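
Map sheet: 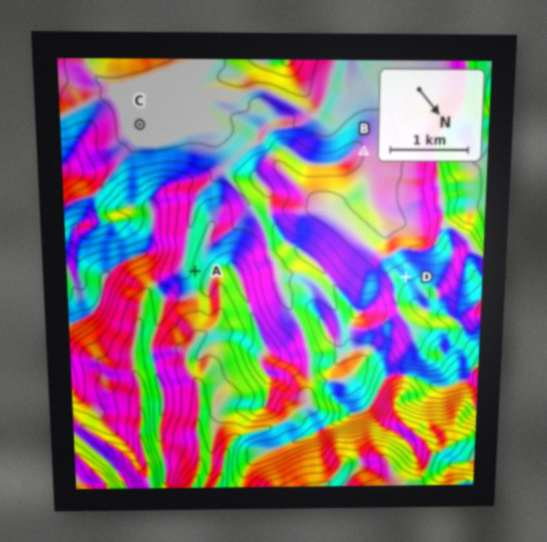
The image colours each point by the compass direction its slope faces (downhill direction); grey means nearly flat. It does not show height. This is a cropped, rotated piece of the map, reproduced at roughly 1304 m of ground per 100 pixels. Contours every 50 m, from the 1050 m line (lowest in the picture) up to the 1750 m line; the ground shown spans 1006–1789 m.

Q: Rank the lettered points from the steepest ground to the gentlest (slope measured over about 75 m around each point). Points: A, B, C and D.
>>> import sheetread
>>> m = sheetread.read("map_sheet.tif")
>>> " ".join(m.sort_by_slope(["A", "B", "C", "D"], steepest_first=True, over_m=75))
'A D B C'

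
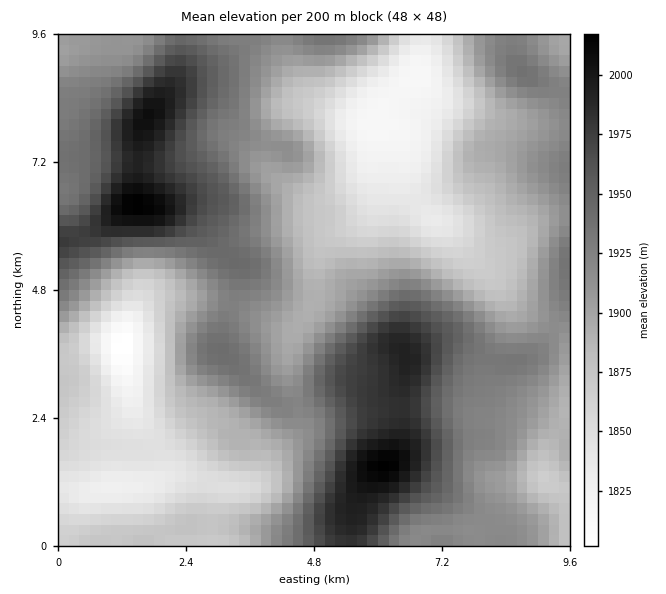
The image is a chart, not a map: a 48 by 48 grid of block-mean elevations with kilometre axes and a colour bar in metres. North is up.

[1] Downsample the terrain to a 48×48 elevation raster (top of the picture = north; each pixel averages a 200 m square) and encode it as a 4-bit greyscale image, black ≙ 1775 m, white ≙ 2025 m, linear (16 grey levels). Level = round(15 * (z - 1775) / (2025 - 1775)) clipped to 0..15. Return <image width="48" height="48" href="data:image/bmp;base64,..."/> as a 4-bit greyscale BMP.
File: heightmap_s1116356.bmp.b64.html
<image width="48" height="48" href="data:image/bmp;base64,Qk32BAAAAAAAAHYAAAAoAAAAMAAAADAAAAABAAQAAAAAAIAEAAATCwAAEwsAABAAAAAAAAAAAAAAABEREQAiIiIAMzMzAERERABVVVUAZmZmAHd3dwCIiIgAmZmZAKqqqgC7u7sAzMzMAN3d3QDu7u4A////AFZmZmZmZmZmZ3iZq7zMzLqZmZmZmZiIdlVWZmZmZmZmZ3iZq8zd3LqZmZmZmZiIdlVVVVVWZmZmZ3iJq83d3cupmZmZmYiHdkRERERFVWZmZmd4m83d3cy6qqmZmIh3dkQzM0RERVVVVVZ4mrzd3dzLuqmZiId2ZkQzMzM0REVERVVnirzd7u3cu6qYiIdmZkREMzNERERVVVVniazd7u7dy6mYiHdlZlREREREREVVZmZniavN7v7ty6mYiIdmZ1VURERERFVmZ3d3iavN7u7ty6qZmYd2Z1VVREREVVZnd3d3iZq83e7ty6qZmYh3d1VVREREVWZ3d3eIiJq8zd3dy6qZmYh3d1VVREREVmZ3d3iJmZq8zM3cy6mZmZiHd2VVRENFZmd3eImZmZq8zMzcy6mZmZiId2ZVRDNFZnd3iJmZmau8zM3cu6mZmZiId2ZVQzNFZ3eImZmZmavMzM3cy6mZmZmId2ZlQyNFZ4iZmpmImavMzM3dy6qZmZmYh2ZVMiNFZ4maqpmIiavMzM3dy6qZmZmZh2ZUMiNFaJqqqpiHiau8zN3dzLqpmamZiGZUIiJFaJqqqZiHeJq7zN3dzLqqmZmZmGZUIiJFaJmqqZiHeImrzN3dzLqpmZmZmHZUMiNFZ4mamYiHd4iavMzMy7qpmIiIiIdlQzNFZ4iZmYiHd3iJq7zMu6qYh3eImZh2VERFZ3iZmZiId3eImqu7qpmId3eImZmHZVRVZ3iJmZmId3eIiZqqqYh3ZmeImamYdlVWZ3iZmZmYd3d4iImZmHdmZmd4maqZh2Zmd4maqqmYd3d3d4iId2ZmZmd4mruqmId3iJmqqqmYdmd3d3d3dmVVZmZ4msy7qpmZmaqqqqmIdmZmZmZmZVVVZmZ4mszMy7u7u6qqqpmHdmZmVWZlVUVVZmZ4iczM3d3czLu6qpiHdmZVVVVURERVZmZ3ibvM3u7u3Mu7qpiHZmZVVEVERERVZmd3iKq83u7u7cu7qpiHZmZVREREREVWZnd3iKqr3u7u3cy7upiHZmZVRERERFVmZ3d4iZqrze7t3My7qZh3dmVURERERFZmZ3eImaqrvd3dzMu6qYh3d2VUMzMzRFZnd3iJmaqqvN3czLuqmYiIh2ZUMzMzRFZ3d4iJmaqqvN3cy7uqmIiIiHVEMzMzNFZ3d4iJmaqqvN3dy7qpmYiIh2VDMzMzNFZ3d4iImaqqvN7dzLqZmZiId2VDMiMzNFZnd3iIiZmqvN7t3LqpmYh3ZlQzMiMzM0Vmd3eIiZmqvN7u3LuqmYd2ZlQzMiMzM0RWd3eIiZmaq83u3cuqqYd2ZVVDMyMzMzRWd4iJmZmZqrzd3cu6qYh2ZlVEMzMzMzRWeImZmZmZmqvN3cu6qZh3ZmZUQzMiM0VniZqpmYiZmZq8zMu6qZiHd3dmVEMyM0VniaqpmIiIiImrzLuqqZiIiIh3ZVQzM0V4maqZiIiIiIiau7qqmZmIiZmYh2RDNFZ4mZmYh4iIiIiZqqqpmZmZmaqZmHZERFZ4mZmYhw=="/>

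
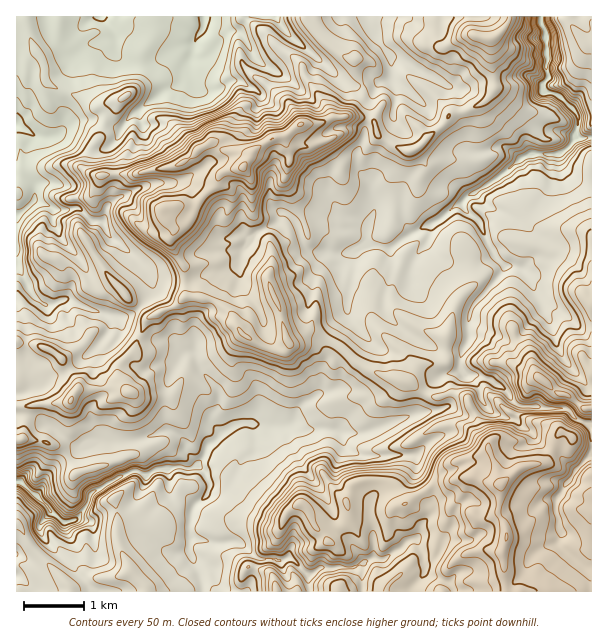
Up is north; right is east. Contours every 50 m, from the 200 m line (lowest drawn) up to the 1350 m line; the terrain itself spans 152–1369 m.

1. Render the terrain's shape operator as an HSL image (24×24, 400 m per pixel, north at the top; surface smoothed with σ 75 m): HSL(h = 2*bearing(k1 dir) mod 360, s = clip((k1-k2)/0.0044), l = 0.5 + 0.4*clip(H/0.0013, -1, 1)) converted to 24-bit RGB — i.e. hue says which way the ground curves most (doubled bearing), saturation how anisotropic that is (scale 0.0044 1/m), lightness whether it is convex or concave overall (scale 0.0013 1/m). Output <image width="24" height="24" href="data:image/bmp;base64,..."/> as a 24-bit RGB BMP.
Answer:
<image width="24" height="24" href="data:image/bmp;base64,Qk32BgAAAAAAADYAAAAoAAAAGAAAABgAAAABABgAAAAAAMAGAAATCwAAEwsAAAAAAAAAAAAApHNoerCRkly1flXDvrtjjb2VemiQa1yKTUd20VGJ0ffe0kjGCEdI2syHQiuL06bDToqcw0BBa3k3dU9vms1ycm2Zho6adGSQc9JzWqPGolygUC9QttWQeVlhhIhiW1CAUZCXu3QvtVUALwoE229yeuZPElsxOmoZxEZhO3uP36LdZFm11tycSnVmiWF+iVppeeuND5TTjhZcojCSxMOIh2+DoKuVST17j29hMjpx8drhHRyan9ucsVSeRlKnw4uELmNLo5tccWYxOm005uqwjWeXMDBhppJq6K62MwAcALwYcajpnsN+fYCkpn58L2Nton+dUXCDVpum9dbzgrTZx1aBTEuClo3CuZ7MOkxzUbtkokNZsMNRiJhkICR7wqqoMwUAOYyq+NjTADMJm9YAqKMPnF2/m3HJl5dRa4B5Pmphn8x8oxFWjsDky7jmlcXZKjCv1F7JxJrLeaG/36u0doFJGWcuSsiaL55tNcFiWcRq26vosH7qP+GjM4gZF1QhmKyPdo2FXHd0S4FRwOmiH04zZ1sodlQiKhQKecDIrZ3bzpd8Q6iC0K7p4IvKB202wMLyk0zShINNZm5PeW47Z4pBmlBva6yJPnJPiYZqbXxmZHZVc3Y7aUU5X4xIQqWgyKfjH8ORJmom3+zPuJrcWBJW0+/ldD321l21mknQuNmJb0SJrZxuc7mcbZ2pjmiAi1t8WXxTc2RaZHNOe5ybgHaTlXKFkYJKHDESU3odrLkpM2kMzrsARWUAUDwAqQB3WHRCM2JS9dbgU0bM0Onnr37AbFmZh3Kak1OMpJZ2blFrmql6SG5dem5SflhVjaa9rMnWSaDMY+aimAQBLgUc7Nf00Pr7iB2mflhdaL5xMJ06PVls0YV7mIdgVGx2h0yBp2x2eEE7knRWosiCQmVycZSuo93fdGCwsHqFuWmsGRR1yLDrcKjg3fPYXyVezz5ljLbYeIXMrFOJVKGSiUCcwoNhbl9OQjpVi09o2fLtRVjX2/LZUl3BjMrHYTBSbLlvgkZIumtmJoCGaGs6nL1Dos99MxdRybxnnrJ4ZTBTrJRNZzAfKToT9bPr2mbVL0tho+LOvoiDkS1obMdWv7F0OTBLjKNrkVhxe6+uglh/xTdDSHOY4OvYeEJuUSZBq3w0kxxBroVGRZM2iHq/1/TtJ0tZqz1Sn8DiXaZzVy9b1u+/XFSEsndsTEJzlpx8eZVwaFNkaoB1xI6WJHhhvLx2bztqYUWjyOHgkR+Sr9q8PE27lN+chU13Wi4/jaooZrZxd5FxNUxv8O7OZ1iRWF2KaFV3fJqEl3SYYWuHi318gohoiLJ1bUIndWJOSYZtrJFWKpfpfWTH4zWZVdO8Ow0gsEN/4PLQLVwzZ3ZPNlpTvdmQhEZ9iFRVcZFnUn9ik5NQV59peGKgp7mldCmPm7yxfYajcl99gqtlJ49WhBhh/e0mMQIctsLruZDawc+szZq1P1SLoJo9JIg9flY9g49tg3dwXXF4pImCpXlXGk8nwr5XmS6pmJVzbIaJc4Shj7SvOZ6HVR/C4ibh3b1mDSsIJcEb0WRg2GmivFCt1+BOLRNaeNJpT191mYZpXG6EiYlunnx4rYikGGUnHZZLxaLGloSUY4OHjYpmwWCVdlDSi9bs1tn1pJ7618b/5H3/Jn9BzVOo9+3UCAkr7eS1ITYnc7ZwWUdofWRZfJVHmm9wpoGydshWBDgW0LC0UjypyIWUe7p0Mm8zhGU9g5EoaZwyJ0o1kFVm+NP0db/Yj7bg2Ir42H+PtZbYOcB1LzR7eb3P6MTvR512Vm1UrZpjr0JnN0oDAI0HErMUfU0+eJFaMFA8zKNeHX8WMEyJacuNSI2B3La5R5KeQFqs9svwyKbw9NL5HnHjPXmUa8SC3mPHjWiwkqF5d3+UeKi9s+y6OgBtW2iFtLGKZpm5k6TL9dbsD2xIbm0yKzUeIzMa5KpmQw8cbM8yqJMjn4hFjyxVjmDKhjo6SLB2o0WZ4J60irilFsegNgAMeZQTZ3iPg7yNYXN5W4FRgow9vkJ8bGyIZ2SATkSHk+E0LLYmiEsmbtJlVhokmbdTMW13rI9PYjYpYmNBrr9Uscg7WxWdLwC6us6wfKuPnV9+ZXRpgH1temqBmox5fIJtWWR9PFVt3XlGwMRgTOezaBAoqN7RpcPRZyNhtlycnKjPo0+iuc6fpdSydpnPDgAz0dGql6+Ci1WEa4+GWmuejHmdloiAi4GPR3SKilCTXdvPjONojxZ+teW8aYNWbztRVV6NhKugVmmObd2umErY99LIAwEyUz/ojb6Q"/>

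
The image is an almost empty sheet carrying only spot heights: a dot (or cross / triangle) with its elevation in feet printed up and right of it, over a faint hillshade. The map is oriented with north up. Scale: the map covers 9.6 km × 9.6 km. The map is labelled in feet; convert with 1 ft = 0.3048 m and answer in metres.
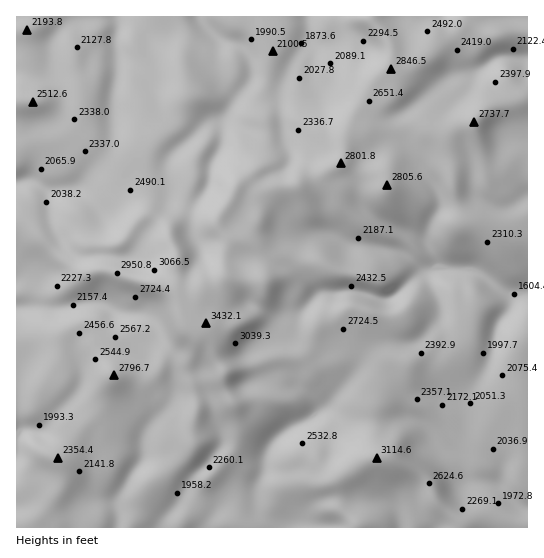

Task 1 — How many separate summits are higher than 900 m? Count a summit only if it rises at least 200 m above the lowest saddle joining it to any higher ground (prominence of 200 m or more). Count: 1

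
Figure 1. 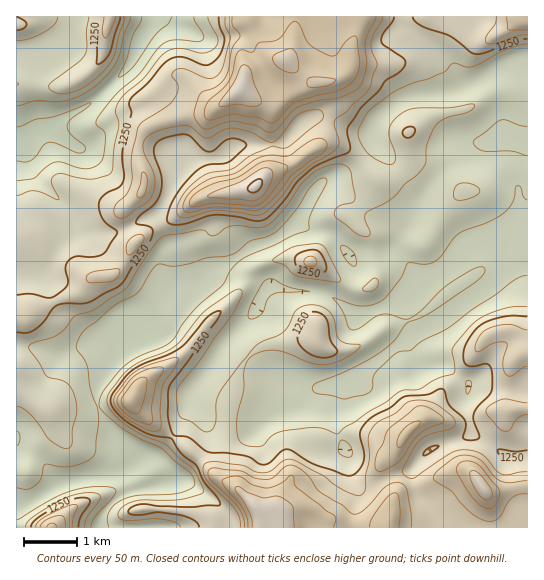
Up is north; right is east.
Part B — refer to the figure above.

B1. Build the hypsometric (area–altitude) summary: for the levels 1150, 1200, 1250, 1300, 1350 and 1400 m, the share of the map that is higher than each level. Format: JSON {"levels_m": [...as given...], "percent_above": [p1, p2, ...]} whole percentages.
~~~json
{"levels_m": [1150, 1200, 1250, 1300, 1350, 1400], "percent_above": [84, 55, 34, 21, 13, 7]}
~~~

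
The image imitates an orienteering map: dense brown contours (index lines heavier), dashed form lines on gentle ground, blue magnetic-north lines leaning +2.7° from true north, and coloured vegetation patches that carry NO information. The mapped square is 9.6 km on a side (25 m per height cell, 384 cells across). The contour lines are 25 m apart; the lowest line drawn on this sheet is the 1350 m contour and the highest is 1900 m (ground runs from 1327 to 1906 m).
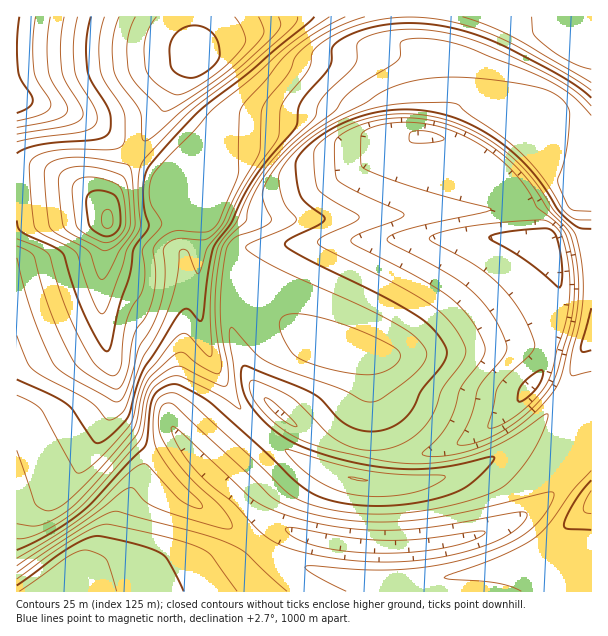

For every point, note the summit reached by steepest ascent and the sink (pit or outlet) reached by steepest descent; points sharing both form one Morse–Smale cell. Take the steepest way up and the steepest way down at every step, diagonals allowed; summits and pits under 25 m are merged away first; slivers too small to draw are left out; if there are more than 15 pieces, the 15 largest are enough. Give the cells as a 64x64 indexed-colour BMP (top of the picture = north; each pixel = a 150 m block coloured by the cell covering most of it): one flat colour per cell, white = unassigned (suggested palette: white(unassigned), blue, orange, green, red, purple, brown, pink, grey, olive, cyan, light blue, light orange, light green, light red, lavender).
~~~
<image width="64" height="64" href="data:image/bmp;base64,Qk12CAAAAAAAAHYAAAAoAAAAQAAAAEAAAAABAAQAAAAAAAAIAAATCwAAEwsAABAAAAAAAAAA////ALR3HwAOf/8ALKAsACgn1gC9Z5QAS1aMAMJ34wB/f38AIr28AM++FwDox64AeLv/AIrfmACWmP8A1bDFABERERERERERERERzMzMzMzMzMzMzMzMzMzMzMzMzMzMEREREREREREREREczMzMzMzMzLu7u7u8zMzMzMzMzMwREREREREREREREREczMzMy7u7u7u7u7u7u8zMzMzMzBERERERERERERERERHMzLu7u7u7u7u7u7u7u7zMzMzMERERERERERERERERERy7u7u7u7u7u7u7u7u7u7zMzMwRERERERERERERERERRLu7u7VVVVVVVVu7u7u7u7zMzBERERERERERERERERREu7VVVVVVVVVVVVVVu7u7u8zMERERERERERERERERRERFVVVVVVVVVVVVVVVVu7u7vMwREREREREREREREURERVVVVVVVVVVVVVVVVVVVu7u7vBEREREREREREREURERVVVVVVVVVVVVVVVVVVVVVu7u7ERERERERERERFERERVVVVVVVVVVVVVVVVVVVVVVbu7sRERERERERERFERERVVVVVVVVVVVVVVVVVVVVVVVW7uxERERERERERFERERVVVVVVVVVXu7u7uVVVVVVVVVVu7ERERERERERFERERFVVVVVVUAAO7u7u7u7lVVVVVVVbsREREREREREURERERVVVVVAAAA7u7u7u7u7lVVVVVVWxEREREREREUREREREVVVQAAAAAiIiIi7u7u7lVVVVVVEREREREREURERERERFVQAAAKqiIiIiIiLu7u7lVVVVURERERERFERERERERERQAACqqqIiIiIiIiLu7u5VVVVRERERERFERERERERERPAAqqqqqiIiIiIiIiLu7uVVVVEREREREURERERERERP/wqqqqqqIiIiIiIiIi7u7lVVURERERERRERERERERP//qqqqqqoiIiIiIiIiIu7u5VVRERERERFERERERERP//qqqqqqqiIiIiIiIiIiLu7lVVEREREREURERERERE//qqqqqqqqIiIiIiIiIiIi7u4AARERERERRERERERE//qqqqqqqqoiIiIiIiIiIiIuiIABERERERFERERERE//+qqqqqqqqiIiIiIiIiIiIiiIgAERERERFERERERET/+qqqqqqqqqIiIiIiIiIiIiIoiAAREREREURERERET//6qqqqqqoiIiIiIiIiIiIiIiiIgBERERERRERERERP/6qqqqqqIiIiIiIiIiIiIiIiKIiAERERERFERERERE//qqqqqiIiIiIiIiIiIiIiIiIiiIgREREREURERERET/+qqqqiIiIiIiIiIiIiIiIiIiKIiBERERERRERERET//6qqoiIiIiIiIiIiIiIiIiIiIoiIERERERFERERERP//qqoiIiIiIiIiIiIiIiIiIiIiiIgREREREURERERE//+qoiIiIiIiIiIiIiIiIiIiIiKIiBERERERRERERET//6oiIiIiIiIiIiIiIiIiIiIiIoiIERERERFERERERP+IIiIiIiIiIiIiIiIiIiIiIiIiiIgREREREUREREREiIgiIiIiIiIiIiIiIiIiIiIiIiKIiBERERERRERERESIiCIiIiIiIiIiIiIiIiIiIiIiIoiIERERERFERERERIiIgiIiIiIiIiIiIiIiIiIiIiIiiIgREREREURERERESIiIiCIiIiIiIiIiIiIiIiIiIiiIiBERERERRERERERIiIiIiIiIiIiIiIiIiIiIiIiIiIiIERERERFEREREREiIiIiIiIiIiIiIiIiIiIiIiIiIiIgRERERERERERFESIiIZmZmZmaIiIiIiIiIiIiIiIiIiBEREREREREREREYhmZmZmZmZmZmZmZmZmZmaIiIiIiIERERER0REREREWZmZmZmZmZmZmZmZmZmZmZmZmaIiIgRERER3dERERERZmZmZmZmZmZmZmZmZmZmZmZmZmaIZhEREd3d0RERERFmZmZjMzNmZmZmZmZmZmZmZmZmZmZmEREd3d3dEREAADMzMzMzMzMzNmZmZmZmZmZmZmZmZmYd3d3d3d0REAAAMzMzMzMzMzMzNmZmZmZmZmZmZmZmZt3d3d3d3dAAAAAzMzMzMzMzMzMzNmZmZmZmZmZmZmZm3d3d3d3dmQAAADMzMzMzMzMzMzMzNmZmZmZmZmZmZmbd3d3d3dmZAAAAMzMzMzMzMzMzMzMzZmd2ZmZmZmZmZt3d3d3ZmZmQAAMzMzMzMzMzMzMzMzMzN3ZmZmZnd3d33d3d3ZmZmZkAMzMzMzMzMzMzMzMzMzM3d2Zmd3d3d3fd3dmZmZmZmQMzMzMzMzMzMzMzMzMzMzd3Z3d3d3d3d92ZmZmZmZmZkzMzMzMzMzMzMzMzMzMzN3d3d3d3d3d3mZmZmZmZmZmTMzMzMzMzMzMzMzMzMzM3d3d3d3d3d3eZmZmZmZmZmZkzMzMzMzMzMzMzMzMzMzd3d3d3d3d3d5mZmZmZmZmZmTMzMzMzMzMzMzMzMzMzN3d3d3d3d3d3mZmZmZmZmZmZkzMzMzMzMzMzMzMzMzM3d3d3d3d3d3eZmZmZmZmZmZmZMzMzMzMzMzMzMzMzMzd3d3d3d3d3d5mZmZmZmZmZmZkzMzMzMzMzMzMzMzM3d3d3d3d3d3d3mZmZmZmZmZmZmTMzMzMzMzMzMzMzM3d3d3d3d3d3d3eZmZmZmZmZmZmZMzMzMzMzMzMzMzMzd3d3d3d3d3d3d5mZmZmZmZmZmZkzMzMzMzMzMzMzMzN3d3d3d3d3d3d3"/>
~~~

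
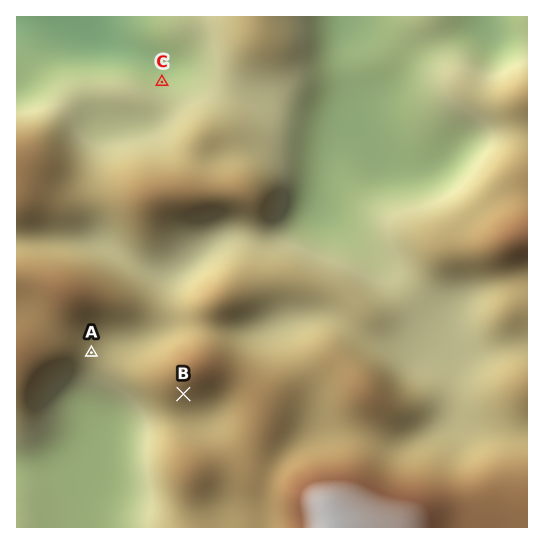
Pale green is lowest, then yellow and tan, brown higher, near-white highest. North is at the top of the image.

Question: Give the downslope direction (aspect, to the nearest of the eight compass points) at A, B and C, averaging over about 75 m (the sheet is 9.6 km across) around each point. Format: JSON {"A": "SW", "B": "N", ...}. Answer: {"A": "SE", "B": "S", "C": "N"}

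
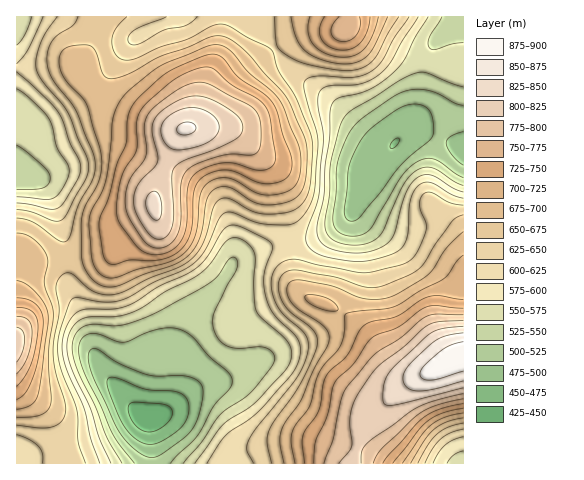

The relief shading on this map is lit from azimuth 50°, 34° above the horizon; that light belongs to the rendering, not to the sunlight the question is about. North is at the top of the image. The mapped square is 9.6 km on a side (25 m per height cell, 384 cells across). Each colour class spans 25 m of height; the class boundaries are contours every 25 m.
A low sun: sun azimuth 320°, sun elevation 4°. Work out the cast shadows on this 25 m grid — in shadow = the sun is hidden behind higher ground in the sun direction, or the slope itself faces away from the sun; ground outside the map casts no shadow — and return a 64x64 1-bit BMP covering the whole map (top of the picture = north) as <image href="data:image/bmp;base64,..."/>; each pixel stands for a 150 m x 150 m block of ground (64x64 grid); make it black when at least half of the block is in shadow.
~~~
<image width="64" height="64" href="data:image/bmp;base64,Qk0+AgAAAAAAAD4AAAAoAAAAQAAAAEAAAAABAAEAAAAAAAACAAATCwAAEwsAAAIAAAAAAAAA////AAAAAAAAH+AAAAA//wA/4AAAAD//B//gAAAAH/8//+AAAAAf////4AAAAA/////wAAAAB////+AAAAAH////4AAAAAP////AAAAAAf///8gAAAAA////jAAAAAB///+AAAAAAD///wHgAAAAB///B/AAAAAB//4f+PgAAAD//3///AAAAP/////8AAAAf/////gAAAB/////+AAAAD/////wAAAAH/////AAAAAP////8AAAAAf////gAAAAAD///+AAAAAAD///4AAAAAYP///gAAAABAf//+AAAAAAA///4AAAAAAB///wAAAAAAA///wAAAAAAB////+AAAAAD////8AAAAAP////4AAAAAf////gAAAAB////+AAAAAD////4AAAAAP////gAAAAA////+AAAAAD////4AAAAAP////gAAAAA//v/+AAAAAB/8P/4AAAAAH/gf/AAAAAAf+A/8AHAAAB/wD/7/8AAAD+AH///wAAADwAP///AAAAAAA///8AAAAAAB///wAAAAAAA//+AAAAAAAB//4AAAAAAAf//AAAAAAAD//8AAAAAAAf//wAAAAAAB//+AAAAAAAP//wAAAAAAA///AAAAAAAB//8AAAAAAAD//wAAAAAAAH//gAAQAAAAH/+AADgAAAAP/4AAfAAAAAf/gAA8AAAAA/+A=="/>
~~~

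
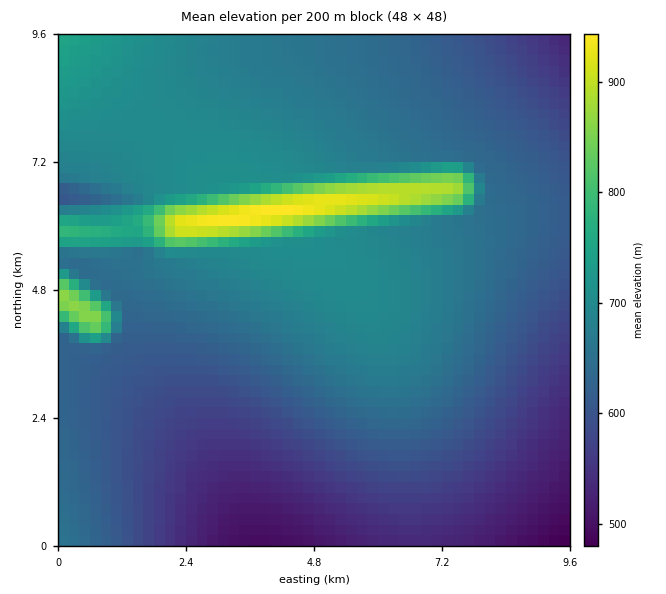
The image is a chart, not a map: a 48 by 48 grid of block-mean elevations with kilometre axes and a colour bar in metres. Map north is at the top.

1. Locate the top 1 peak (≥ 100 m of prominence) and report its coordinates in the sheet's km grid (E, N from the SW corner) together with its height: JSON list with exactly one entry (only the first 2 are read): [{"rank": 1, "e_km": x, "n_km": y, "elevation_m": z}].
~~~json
[{"rank": 1, "e_km": 3.71, "n_km": 6.21, "elevation_m": 948}]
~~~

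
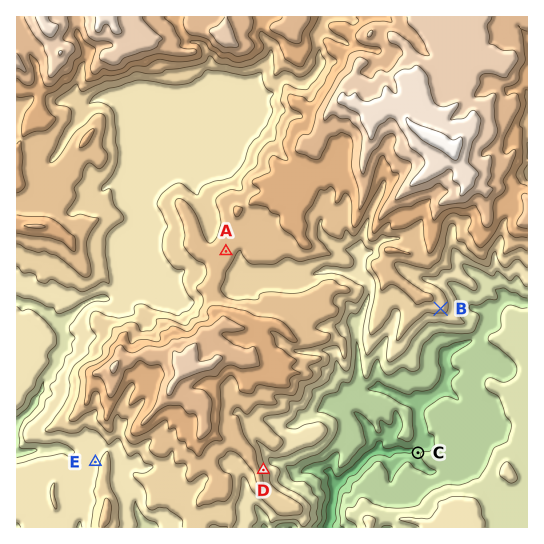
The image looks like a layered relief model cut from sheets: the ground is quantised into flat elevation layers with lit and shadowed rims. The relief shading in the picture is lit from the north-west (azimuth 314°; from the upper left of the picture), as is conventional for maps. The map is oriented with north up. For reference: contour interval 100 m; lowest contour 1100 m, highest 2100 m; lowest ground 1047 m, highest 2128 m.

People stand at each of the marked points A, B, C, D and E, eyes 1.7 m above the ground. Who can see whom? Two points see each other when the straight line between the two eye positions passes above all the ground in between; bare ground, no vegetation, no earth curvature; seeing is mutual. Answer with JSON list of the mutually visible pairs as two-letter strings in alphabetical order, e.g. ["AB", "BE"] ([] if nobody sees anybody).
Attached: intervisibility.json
["BC", "BD", "CD"]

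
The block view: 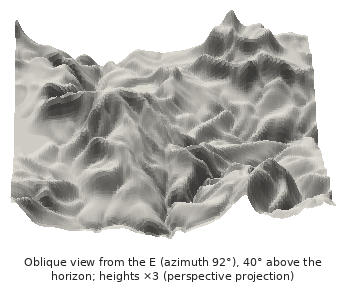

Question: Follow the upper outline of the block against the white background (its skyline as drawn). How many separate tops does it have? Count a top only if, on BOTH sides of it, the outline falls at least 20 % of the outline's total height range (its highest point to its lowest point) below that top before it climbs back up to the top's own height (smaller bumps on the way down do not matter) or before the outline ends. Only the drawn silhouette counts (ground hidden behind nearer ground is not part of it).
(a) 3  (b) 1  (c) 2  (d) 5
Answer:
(c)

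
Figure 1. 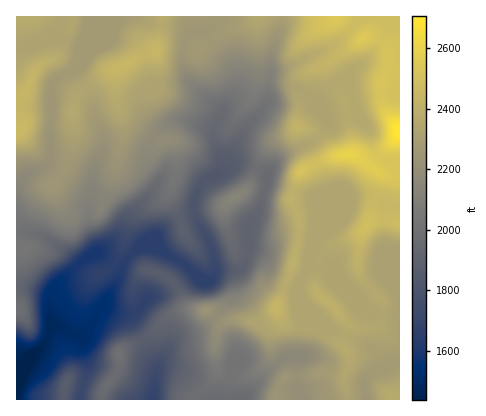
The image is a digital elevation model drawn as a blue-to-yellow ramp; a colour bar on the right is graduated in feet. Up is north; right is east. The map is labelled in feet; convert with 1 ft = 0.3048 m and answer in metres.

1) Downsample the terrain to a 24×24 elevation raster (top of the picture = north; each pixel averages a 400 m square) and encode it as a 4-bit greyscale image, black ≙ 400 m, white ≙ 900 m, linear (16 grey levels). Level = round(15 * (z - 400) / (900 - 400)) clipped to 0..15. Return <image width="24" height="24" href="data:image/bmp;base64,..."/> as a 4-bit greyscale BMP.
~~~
<image width="24" height="24" href="data:image/bmp;base64,Qk2WAQAAAAAAAHYAAAAoAAAAGAAAABgAAAABAAQAAAAAACABAAATCwAAEwsAABAAAAAAAAAAAAAAABEREQAiIiIAMzMzAERERABVVVUAZmZmAHd3dwCIiIgAmZmZAKqqqgC7u7sAzMzMAN3d3QDu7u4A////ACNERlRFZmZniImZmhI0RWVFZnZ3iJmZmREjNGVFVnd4iImZmSIiI1VVZ4d4mJmpmUMiIjRVZ4iZqZmqmWMiIjNGeIiZqZqpmVMiMjRFZWeJqaqZqWQiMzRFQ0V4mamamWZDMzRENEVnipmamXZlMzMzREZmipmqmWZ3ZEQ0VFZWipmrqnd3d1VVVWZmipmauniId3ZmVWd2mpmaqoiYiIdmZVZ2iqqqu4iIiIh3ZlVmeru7u5mJiIiHdlVniavLu6mZmJiIdmZnmqqqrKmZmZmIdmZniqmqrKmZmamYh2Z2eZmqu6mZmqmZh3d3iZqqu6qZmqqpiId3iaqqu5qpmaqqmYiImqqqu5mZmZqqmZmZmqq7u6qZmZmZmZmZmru7uw=="/>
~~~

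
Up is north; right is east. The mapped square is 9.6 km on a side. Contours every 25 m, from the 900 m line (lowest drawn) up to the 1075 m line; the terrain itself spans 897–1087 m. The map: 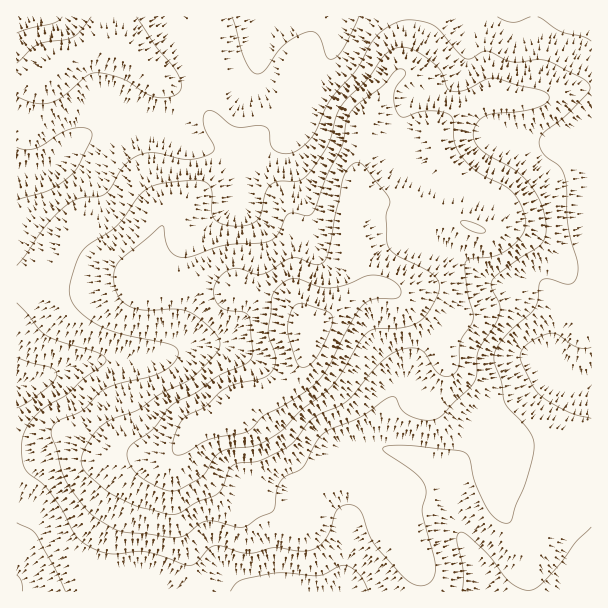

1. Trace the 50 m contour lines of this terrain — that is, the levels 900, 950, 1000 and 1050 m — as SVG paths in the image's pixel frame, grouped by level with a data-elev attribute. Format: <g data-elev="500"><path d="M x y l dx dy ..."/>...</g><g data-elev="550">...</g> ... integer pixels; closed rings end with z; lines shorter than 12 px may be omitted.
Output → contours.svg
<g data-elev="900"><path d="M17 575l4 6 1 10"/></g><g data-elev="950"><path d="M17 303l10 11 12 16 6 5 15 7 38 11 8 6-3 6-19 13-15 15-22 13-10 8-11 14-4 15 0 16 4 11 22 20 14 20 12 23 10 11 12 6 11 3 9 1 19-3 11 1 43 14 6-2 14-15 7-4 30 8 9 0 20-5 22 3 11 0 10-4 8-8 12-30 6-4 6 0 6 1 4 4 14 33 28 33 12 9 6 1 6-1 8-7 2-11-14-54 0-6 4-13-1-8-3-6-6-6-30-21-3-4 5-3 20-1 50 5 7 3 5 6 6 26 12 25 6 7 7 5 6 1 4-2 5-15 12-30 5-21 1-12-6-14-20-21-3-6-4-21-7-19 0-8 3-7 8-11 30-28 3-8 1-15 2-4 4-2 4 0 20 5 4-1 4-5 1-14-10-37-1-39-2-11-5-10-17-14-3-6-1-6 5-9 20-15 22-22 4-5 0-4-8-8-37-18-8 0-24 2-27-11-4 1-11 7-5 0-7-5-18-22-7-7-8-3-12-2-15 1-15 8-10 10-17 30-27 32-16 34-8 8-8 7-10 4-10-2-7-6-2-15-3-4-8-2-22 2-6-3-15-12-8-1-3 3-1 8 3 9 8 15 0 4-3 3-11 5-11 1-36-6-9 0-9 4-12 10-12 21-6 6-6 2-22 3-17 11-16 18-18 27-9 10"/><path d="M17 96l18 7 9 1 7-2 14-7 22-20 9-2 12 1 15 5 23 14 9 4 12 1 10-4 3-4 1-4-3-12-23-29-18-28"/><path d="M91 17l-10 13-7 7-8 2-19 3-9 3-8 5-13 13"/></g><g data-elev="1000"><path d="M164 513l7 2 8-2 18-11 19-7 6-7 7-18 5-5 26-4 28-14 8-7 16-21 9-6 20-8 7-5 29-34 18-14 13-4 12 2 6 4 10 17 8 5 8-1 6-6 1-6 1-21 11-18 2-7-6-26-2-28 6-4 24-3 14-7 9-9 5-7 3-8-1-7-6-16-8-11-8-6-26-13-16-17-6-12-2-21-3-7-7-3-12-1-12 1-15 5-6-3-4-9 0-10 3-9 8-11 1-3-3-3-4 0-4 2-12 15-24 17-9 10-4 9-4 25-14 26-13 35-4 7-5 1-13-3-5 1-3 3-7 17-5 5-5 3-44 3-38 12-9-1-7-5-4-8-2-16-2-2-38 32-8 9-2 9 1 12 4 10 6 6 7 5 9 2 35-1 12 2 9 5 13 11 7 9 3 6-1 6-3 6-27 26-28 14-23 16-24 8-12 7-10 12-10 18-1 9 3 7 23 20 28 15z"/></g><g data-elev="1050"><path d="M175 455l10-2 25-14 38-8 16-16 20-10 25-16 10-9 8-11 23-44 12-19 6-5 6-2 24-1 3-5-3-8-11-7-13-3-9 1-21 9-12 3-12-1-24-8-6 0-8 4-6 7-4 6-4 31 1 11 7 19-3 12-4 6-6 3-24 5-12 5-8 5-13 13-21 11-6 8-6 15-1 10z"/></g>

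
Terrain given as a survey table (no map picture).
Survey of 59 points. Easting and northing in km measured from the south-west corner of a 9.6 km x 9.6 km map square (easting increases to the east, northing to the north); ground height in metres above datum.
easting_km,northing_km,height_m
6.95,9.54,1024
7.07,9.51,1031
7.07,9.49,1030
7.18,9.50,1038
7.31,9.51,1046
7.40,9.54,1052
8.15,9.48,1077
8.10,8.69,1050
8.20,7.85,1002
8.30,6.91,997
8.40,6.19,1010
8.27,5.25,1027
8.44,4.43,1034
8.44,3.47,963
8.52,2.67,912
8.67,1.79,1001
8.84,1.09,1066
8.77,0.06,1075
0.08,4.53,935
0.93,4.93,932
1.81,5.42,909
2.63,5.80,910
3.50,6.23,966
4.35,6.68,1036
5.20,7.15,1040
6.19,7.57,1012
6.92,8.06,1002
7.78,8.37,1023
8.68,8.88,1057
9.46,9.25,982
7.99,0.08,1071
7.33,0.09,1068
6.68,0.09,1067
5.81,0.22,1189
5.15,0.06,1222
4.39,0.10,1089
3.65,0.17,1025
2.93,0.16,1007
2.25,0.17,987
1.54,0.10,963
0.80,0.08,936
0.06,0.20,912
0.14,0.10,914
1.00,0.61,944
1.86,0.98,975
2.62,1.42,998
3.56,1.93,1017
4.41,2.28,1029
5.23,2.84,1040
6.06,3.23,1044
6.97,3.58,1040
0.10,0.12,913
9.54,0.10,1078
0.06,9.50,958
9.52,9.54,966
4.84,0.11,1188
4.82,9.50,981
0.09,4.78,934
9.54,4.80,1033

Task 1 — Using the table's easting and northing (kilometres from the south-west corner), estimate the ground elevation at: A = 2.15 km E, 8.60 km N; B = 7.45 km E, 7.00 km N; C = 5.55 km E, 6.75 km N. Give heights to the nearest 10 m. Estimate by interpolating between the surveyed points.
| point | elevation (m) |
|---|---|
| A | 1010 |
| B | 1010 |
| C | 1070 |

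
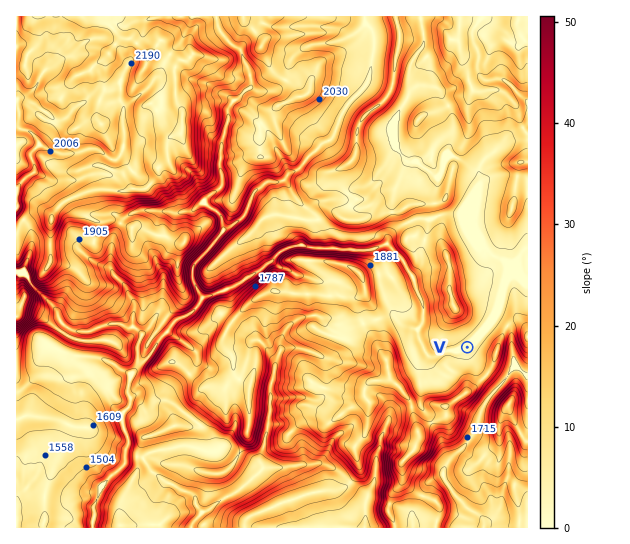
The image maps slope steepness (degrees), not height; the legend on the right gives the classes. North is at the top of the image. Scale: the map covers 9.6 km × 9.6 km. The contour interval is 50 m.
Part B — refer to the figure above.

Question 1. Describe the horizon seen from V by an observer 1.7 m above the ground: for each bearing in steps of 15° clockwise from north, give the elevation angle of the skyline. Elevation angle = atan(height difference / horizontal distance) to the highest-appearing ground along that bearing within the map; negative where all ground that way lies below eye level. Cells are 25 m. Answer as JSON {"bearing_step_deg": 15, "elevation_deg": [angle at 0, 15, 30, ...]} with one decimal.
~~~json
{"bearing_step_deg": 15, "elevation_deg": [9.9, 3.3, 0.3, 1.2, 3.7, 7.7, 12.4, 13.3, 10.8, 8.1, 7.1, 7.9, 12.5, 10.1, 8.6, 5.7, 7.1, 7.1, 5.3, 3.8, 5.0, 8.4, 13.9, 17.2]}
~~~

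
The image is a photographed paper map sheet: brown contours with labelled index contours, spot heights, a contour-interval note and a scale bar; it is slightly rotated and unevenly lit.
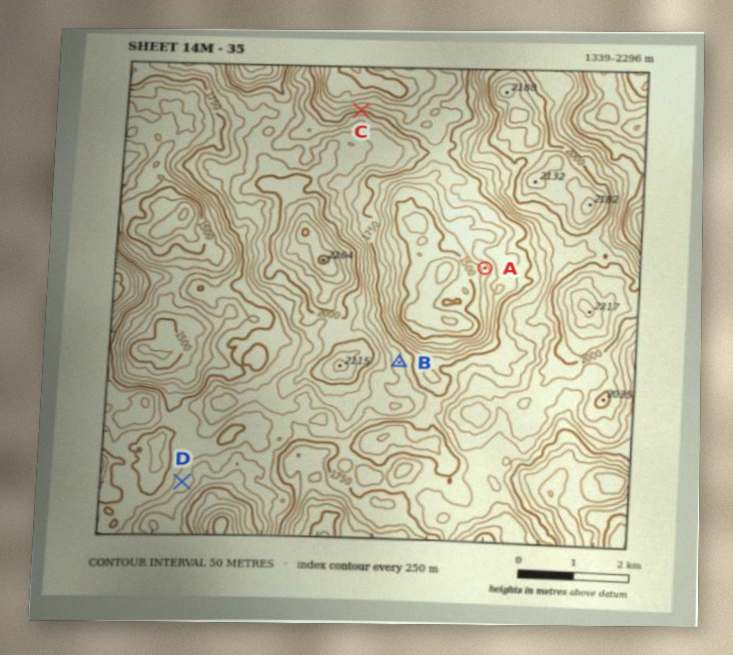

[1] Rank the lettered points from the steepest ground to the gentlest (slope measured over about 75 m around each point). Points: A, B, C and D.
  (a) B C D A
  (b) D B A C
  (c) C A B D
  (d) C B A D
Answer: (c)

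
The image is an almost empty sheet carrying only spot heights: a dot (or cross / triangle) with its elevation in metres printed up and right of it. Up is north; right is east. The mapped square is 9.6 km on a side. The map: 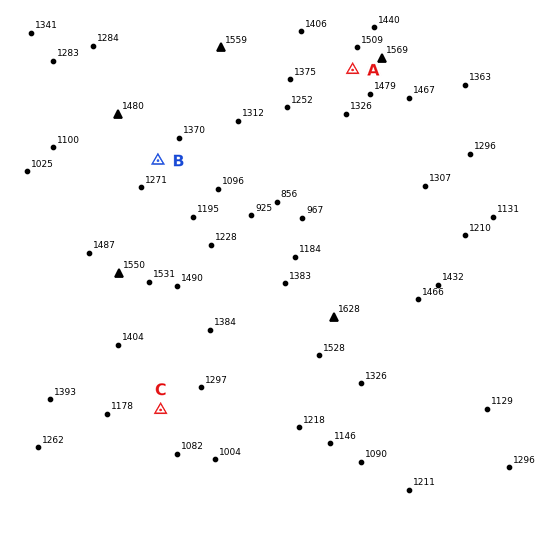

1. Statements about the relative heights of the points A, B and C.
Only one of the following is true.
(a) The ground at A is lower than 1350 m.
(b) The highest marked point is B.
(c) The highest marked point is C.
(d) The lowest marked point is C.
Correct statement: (d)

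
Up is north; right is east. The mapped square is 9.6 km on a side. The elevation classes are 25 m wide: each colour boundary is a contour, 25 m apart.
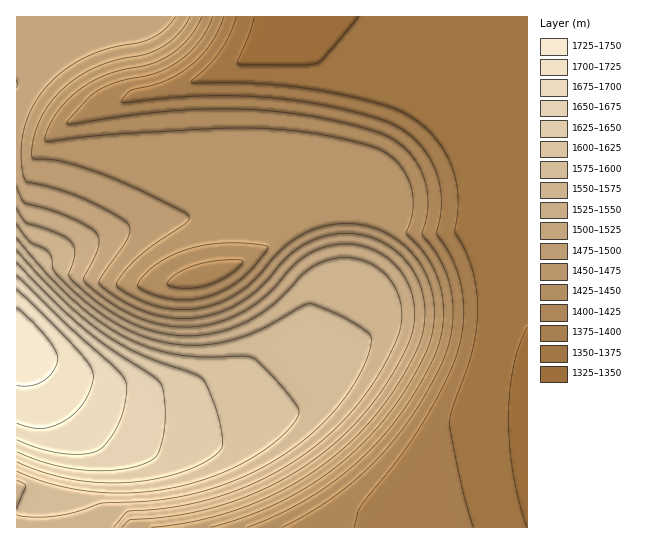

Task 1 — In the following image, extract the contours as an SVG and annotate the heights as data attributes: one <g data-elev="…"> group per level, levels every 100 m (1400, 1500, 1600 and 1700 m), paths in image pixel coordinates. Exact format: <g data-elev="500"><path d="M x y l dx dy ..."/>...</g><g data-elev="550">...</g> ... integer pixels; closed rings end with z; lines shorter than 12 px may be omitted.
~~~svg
<g data-elev="1400"><path d="M354 527l7-21 42-53 27-42 21-41 9-27 4-24-1-24-3-16-6-16-17-29 4-28-2-25-5-14-6-12-9-11-10-10-22-12-36-11-52-10-54-5-52 0-71 6 1-4 8-8 34-9 14-7 12-9 11-10 9-12 8-13 5-13"/></g><g data-elev="1500"><path d="M151 527l48-7 47-14 44-20 39-25 35-32 29-38 13-21 12-23 5-14 2-16-1-15-3-15-7-14-8-12-11-11-13-8-13-5-15-3-25 1-24 9-18 13-23 26-15 14-22 12-22 7-27 2-27-4-26-12-25-17-1-3 2-4 26-39 3-8-1-5-3-4-8-5-33-18-27-10-32-8-3-8-2-18 1-14 3-15 6-16 10-16 11-13 14-12 16-10 17-8 18-5 24-4 10-4 14-9 10-12"/></g><g data-elev="1600"><path d="M17 471l36 13 40 8 41 1 41-6 41-12 38-18 18-12 13-12 11-12 3-10-3-6-13-18-22-22-8-7-11-2-44 1-27-3-29-9-29-15-23-16-24-21-24-24-25-31"/></g><g data-elev="1700"><path d="M17 423l13 4 12 2 11-3 12-5 10-8 9-11 6-12 3-13-3-11-10-13-63-63"/></g>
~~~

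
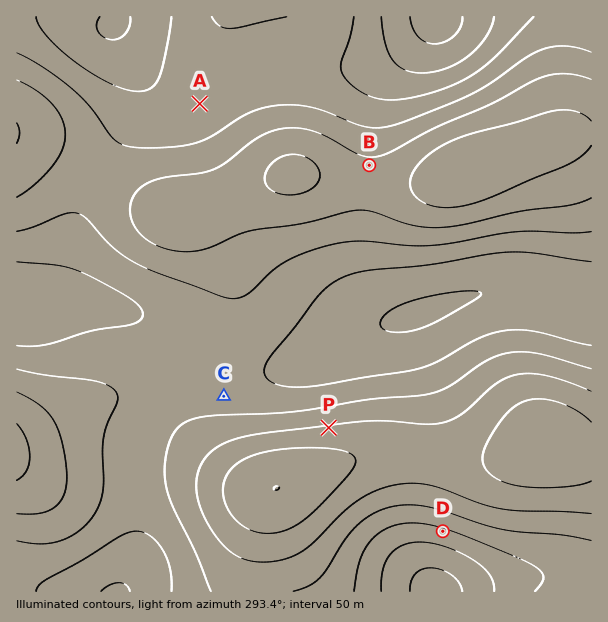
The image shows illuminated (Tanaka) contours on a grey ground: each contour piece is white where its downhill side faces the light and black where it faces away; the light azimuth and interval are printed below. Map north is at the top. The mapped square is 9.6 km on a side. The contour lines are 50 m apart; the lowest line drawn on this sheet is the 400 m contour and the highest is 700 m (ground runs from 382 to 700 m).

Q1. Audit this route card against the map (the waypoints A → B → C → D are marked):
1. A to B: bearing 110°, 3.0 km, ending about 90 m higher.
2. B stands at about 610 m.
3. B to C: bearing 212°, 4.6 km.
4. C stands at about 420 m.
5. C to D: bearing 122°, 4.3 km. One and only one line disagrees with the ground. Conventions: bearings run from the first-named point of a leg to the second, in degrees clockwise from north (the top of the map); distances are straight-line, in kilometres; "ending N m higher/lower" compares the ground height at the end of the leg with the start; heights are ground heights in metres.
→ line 4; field height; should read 530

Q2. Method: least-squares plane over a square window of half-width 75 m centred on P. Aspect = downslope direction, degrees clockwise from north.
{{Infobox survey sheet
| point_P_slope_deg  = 9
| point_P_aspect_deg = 353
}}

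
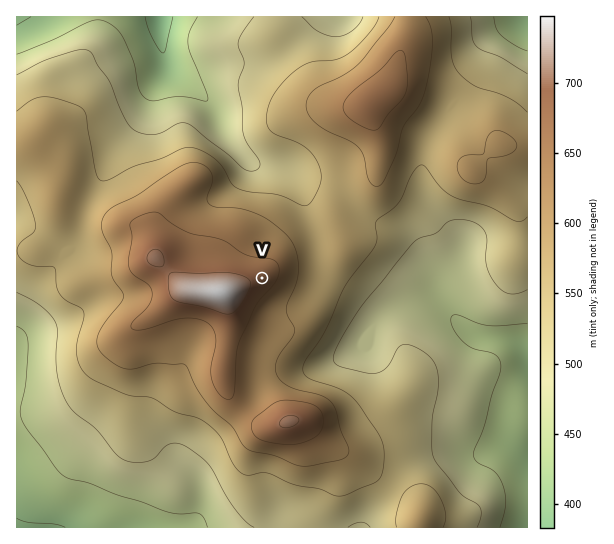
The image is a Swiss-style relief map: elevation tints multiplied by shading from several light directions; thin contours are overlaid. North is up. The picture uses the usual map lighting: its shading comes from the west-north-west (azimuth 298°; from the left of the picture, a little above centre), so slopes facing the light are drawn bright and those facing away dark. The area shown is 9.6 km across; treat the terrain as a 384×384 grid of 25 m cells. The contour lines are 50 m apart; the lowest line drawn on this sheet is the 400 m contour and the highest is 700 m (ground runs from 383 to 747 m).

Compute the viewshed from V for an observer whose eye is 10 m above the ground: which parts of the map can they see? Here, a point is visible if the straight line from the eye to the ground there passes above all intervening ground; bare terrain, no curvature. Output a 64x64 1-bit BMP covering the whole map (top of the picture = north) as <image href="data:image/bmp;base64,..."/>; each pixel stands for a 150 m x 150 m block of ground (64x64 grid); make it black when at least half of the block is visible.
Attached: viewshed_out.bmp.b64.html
<image width="64" height="64" href="data:image/bmp;base64,Qk0+AgAAAAAAAD4AAAAoAAAAQAAAAEAAAAABAAEAAAAAAAACAAATCwAAEwsAAAIAAAAAAAAA////AAAAAAAAAAAAAAHAAAAAAAAAAeCAAAAAAAAB8cAAAAAAAAH74AAAAAAAAf/xAAAAAAAB//kAAAAAAAH//wAAAAAAAfw/AAAAAAAD8B8AAAAAAD/AAAAAAAAAP8AAAAAAAAB/wAEAAAACAH/AAwAAAAfgf4EDAAAAD/9/gYMAAAAP///DgwAAAB///8ODAAAAP///48EAAAA////z4AAAAH/gf//wAAAAf8Af//AAAAB/wA//+AAAAD/gD///AAAAH/AP//8AAAAf+A///wAAAA/8B///AAAAD/wH//8AAAAP/gf//wAAAAz/B///AAAAHP+P//8AAAAf/8///wAAAB/fx///AAAAA4/H//8AAAABh////wAAADmH////AAA7/8f8//8AAD//5/x//wAAPh//////AAB8B/////8AAHwAv////gAAPgAf///+AAAfAB/+P/wAAA+AH/w/8AAAB4Af/B/AAAABwD/8H8AAAAAAf/wfgAAAAAH//g+eAAAAA//8D/wAAAAH//wH+AAAAA///AfwAAAAD//8A/AAAAAf//wB4AAAAD///wHgAAAAP///gOAAAAB+EAAAQAAAAP4AAAAAAAAB/gAAAAAAAAP+AAAAAAAAB/8AAAAAAAAP/4AAAAAAAA//gAAAAAAAAz/AAAAAAAAAB8AAAAAAAAAAQAAAAA=="/>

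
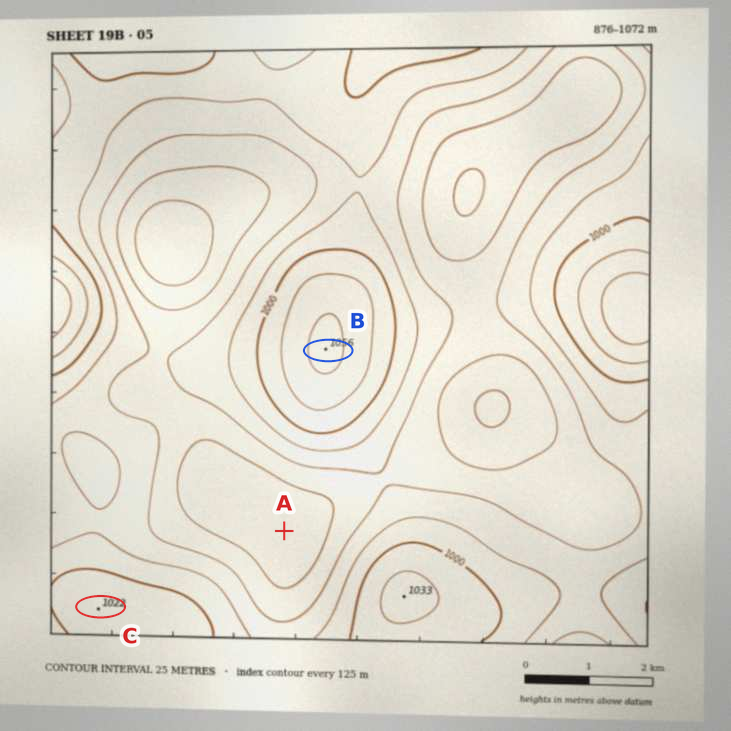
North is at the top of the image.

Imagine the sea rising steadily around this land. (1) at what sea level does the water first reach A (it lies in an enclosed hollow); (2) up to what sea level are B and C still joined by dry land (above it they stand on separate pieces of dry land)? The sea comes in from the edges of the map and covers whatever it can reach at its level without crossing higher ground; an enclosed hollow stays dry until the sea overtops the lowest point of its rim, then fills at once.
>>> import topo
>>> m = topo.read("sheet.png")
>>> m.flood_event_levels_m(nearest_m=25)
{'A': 950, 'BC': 975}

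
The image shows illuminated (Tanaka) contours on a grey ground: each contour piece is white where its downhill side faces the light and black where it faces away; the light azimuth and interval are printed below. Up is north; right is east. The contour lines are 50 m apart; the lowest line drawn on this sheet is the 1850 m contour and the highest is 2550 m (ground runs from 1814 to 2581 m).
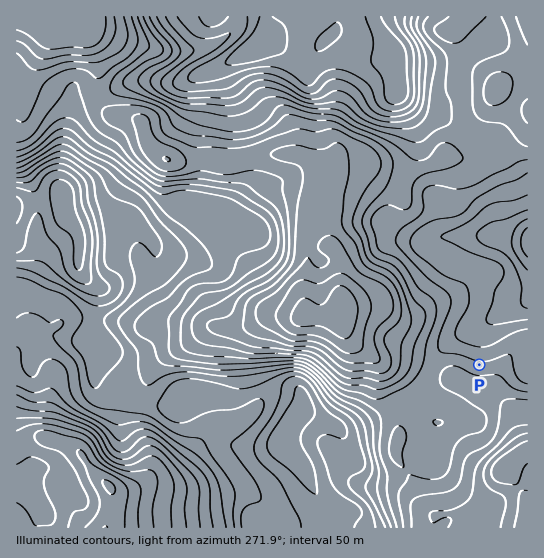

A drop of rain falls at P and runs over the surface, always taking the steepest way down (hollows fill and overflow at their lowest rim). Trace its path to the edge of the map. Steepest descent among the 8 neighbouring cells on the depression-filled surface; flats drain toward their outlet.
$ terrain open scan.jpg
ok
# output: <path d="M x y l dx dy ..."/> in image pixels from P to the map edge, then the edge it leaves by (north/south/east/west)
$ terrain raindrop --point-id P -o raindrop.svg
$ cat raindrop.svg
<path d="M479 365l0-32 18-18 10-5 3 0 17-9"/>
exit: east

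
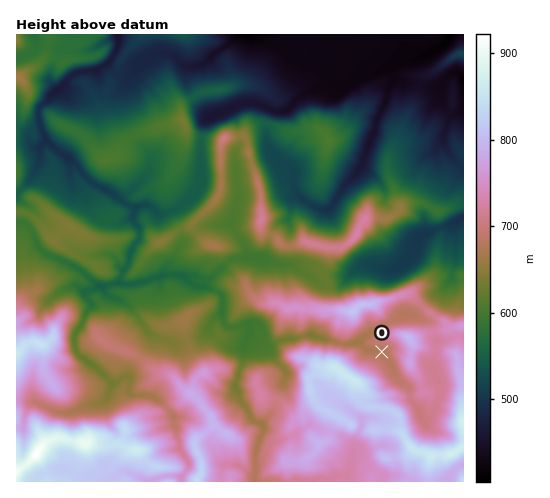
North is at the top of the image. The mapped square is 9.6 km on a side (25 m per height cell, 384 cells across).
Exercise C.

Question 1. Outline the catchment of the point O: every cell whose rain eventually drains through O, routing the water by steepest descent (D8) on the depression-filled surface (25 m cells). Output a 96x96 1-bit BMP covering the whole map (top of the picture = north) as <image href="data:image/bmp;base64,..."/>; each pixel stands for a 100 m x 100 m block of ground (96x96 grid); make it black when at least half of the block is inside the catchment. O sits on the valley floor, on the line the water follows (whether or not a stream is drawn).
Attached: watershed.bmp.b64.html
<image width="96" height="96" href="data:image/bmp;base64,Qk2+BAAAAAAAAD4AAAAoAAAAYAAAAGAAAAABAAEAAAAAAIAEAAATCwAAEwsAAAIAAAAAAAAA////AAAAAAAAAAAAAAAAAAAAAAAAAAAAAAAAAAAAAAAAAAAAAAAAAAAAAAAAAAAAAAAAAAAAAAAAAAAAAAAAAAAAAAAAAAAAAAAAAAAAAAAAAAAAAAAAAAAAA/wAAAAAAAAAAAAAB/8AAAAAAAAAAAAAD/8AAAAAAAAAAAAAH/8AAAAAAAAAAAAAH/8AAAAAAAAAAAAAP/8AAAAAAAAAAAAAP/8AAAAAAAAAAAAAP/8AAAAAAAAAAAAAP/8AAAAAAAAAAAAA//8AAAAAAAAAAAA///8AAAAAAAAAAAA///8AAAAAAAAAAAB///8AAAAAAAAAAAB///8AAAAAAAAAAAB///8AAAAAAAAAAAB///8AAAAAAAAAAAA///4AAAAAAAAAAAAf//4AAAAAAAAAAAAP//4AAAAAAAAAAAAH//4AAAAAAAAAAAAD//4AAAAAAAAAAAAD//wAAAAAAAAAAAAB//4AAAAAAAAAAAAB//4AAAAAAAAAAAAB//4AAAAAAAAAAAAA4f4AAAAAAAAAAAAAAD4AAAAAAAAAAAAAAAAAAAAAAAAAAAAAAAAAAAAAAAAAAAAAAAAAAAAAAAAAAAAAAAAAAAAAAAAAAAAAAAAAAAAAAAAAAAAAAAAAAAAAAAAAAAAAAAAAAAAAAAAAAAAAAAAAAAAAAAAAAAAAAAAAAAAAAAAAAAAAAAAAAAAAAAAAAAAAAAAAAAAAAAAAAAAAAAAAAAAAAAAAAAAAAAAAAAAAAAAAAAAAAAAAAAAAAAAAAAAAAAAAAAAAAAAAAAAAAAAAAAAAAAAAAAAAAAAAAAAAAAAAAAAAAAAAAAAAAAAAAAAAAAAAAAAAAAAAAAAAAAAAAAAAAAAAAAAAAAAAAAAAAAAAAAAAAAAAAAAAAAAAAAAAAAAAAAAAAAAAAAAAAAAAAAAAAAAAAAAAAAAAAAAAAAAAAAAAAAAAAAAAAAAAAAAAAAAAAAAAAAAAAAAAAAAAAAAAAAAAAAAAAAAAAAAAAAAAAAAAAAAAAAAAAAAAAAAAAAAAAAAAAAAAAAAAAAAAAAAAAAAAAAAAAAAAAAAAAAAAAAAAAAAAAAAAAAAAAAAAAAAAAAAAAAAAAAAAAAAAAAAAAAAAAAAAAAAAAAAAAAAAAAAAAAAAAAAAAAAAAAAAAAAAAAAAAAAAAAAAAAAAAAAAAAAAAAAAAAAAAAAAAAAAAAAAAAAAAAAAAAAAAAAAAAAAAAAAAAAAAAAAAAAAAAAAAAAAAAAAAAAAAAAAAAAAAAAAAAAAAAAAAAAAAAAAAAAAAAAAAAAAAAAAAAAAAAAAAAAAAAAAAAAAAAAAAAAAAAAAAAAAAAAAAAAAAAAAAAAAAAAAAAAAAAAAAAAAAAAAAAAAAAAAAAAAAAAAAAAAAAAAAAAAAAAAAAAAAAAAAAAAAAAAAAAAAAAAAAAAAAAAAAAAAAAAAAAAAAAAAAAAAAAAAAAAAAAAAAAAAAAAAAAAAAAAAAAAAAAAAAAAAAAAAAAAAAAAAAAAAAAAAAAAAAAAAAAAAAAAAAAAAAAAAAA="/>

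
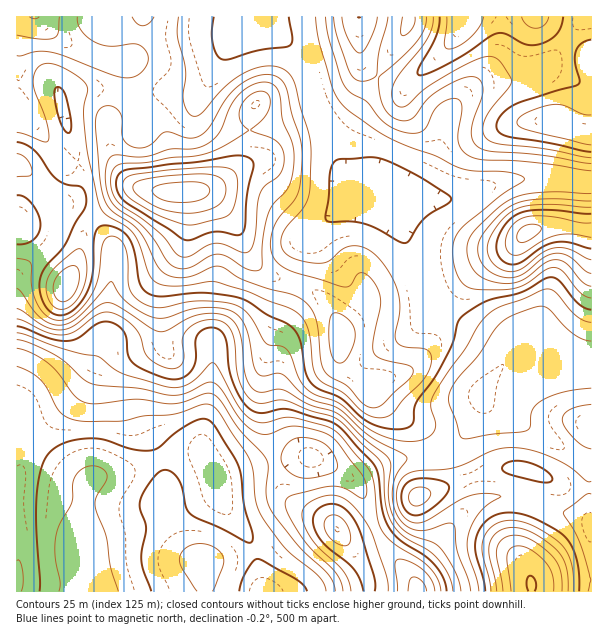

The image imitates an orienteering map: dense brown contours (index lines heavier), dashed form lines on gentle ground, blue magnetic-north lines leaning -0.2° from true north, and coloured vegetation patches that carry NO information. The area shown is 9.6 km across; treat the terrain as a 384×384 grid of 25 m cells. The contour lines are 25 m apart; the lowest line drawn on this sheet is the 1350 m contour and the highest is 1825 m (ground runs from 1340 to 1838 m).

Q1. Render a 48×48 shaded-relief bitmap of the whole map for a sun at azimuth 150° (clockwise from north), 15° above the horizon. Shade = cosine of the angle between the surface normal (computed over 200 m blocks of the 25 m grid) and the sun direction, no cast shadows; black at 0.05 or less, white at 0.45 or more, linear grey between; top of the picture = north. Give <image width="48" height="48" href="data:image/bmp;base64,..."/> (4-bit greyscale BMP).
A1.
<image width="48" height="48" href="data:image/bmp;base64,Qk32BAAAAAAAAHYAAAAoAAAAMAAAADAAAAABAAQAAAAAAIAEAAATCwAAEwsAABAAAAAAAAAAAAAAABEREQAiIiIAMzMzAERERABVVVUAZmZmAHd3dwCIiIgAmZmZAKqqqgC7u7sAzMzMAN3d3QDu7u4A////AJmZiIiHiIiImaqZmZh3eJqqhmZlVnibu5mYiIh3eIiIiaqZmZmIiJqql3ZlVniau5mYiId3d3eIiZmZmaqpmJq7qHZlVmd4mpmZiId3d3d3d4iImZqqmJrMqXVERVVniZmZiIh3d3ZmZ3eIiIiZmIrNuXUyI0RWiZmZiIh3d3dmZ3eIh2Z4h3m924UyEjRWiZmZiId3iIh3d3eIdlRWdlat7adTM0V4mZmZiId3eIiId3Z3ZTM1ZTNqzMqGZniZmZmZiId2d4iIh3ZmZTM1ZTEleaqpmZmZmZmZmIh3d3iIh3ZmdlRWdkISRWeJmZmIiImZmYiIh3iIiHd3h3ZnmHVERVVmd3dneHiaqpmZmIiIiIiJmYiImqmYh2VVVVVniXiaqqqZmZmYiImqqqqZq7u7qYZVVVZ4iXiJqqqpmqqpiJq8zNy6vMu6qZd2Zmd4iIiImqqqqry6mJvN3e7bvMupmYh3d3d3ZoiImqu7u83cqIrN3d7bq8y7qYiId3dlVYiIiau7zN7tqIm8u73bmbzNy5iIh3dmVZiIiZq7zM3tp3irqJq6h4q83LmIiHd3dpmZmZmaq7zMl1eal2iZh2eKzcuYiIiHd6qqqZiImZqqhlaJhlaJmHZnm8upiIiIiLzdy5h3eJmqhlaJh1Z5qYdmebu6mIiIid3v/rmIiavMqGeJmGZ4mZmHeJu6mIiImczf/+yqq83u25iZmHZniaqYeJq7upiImpmt//26vM3v7bmqqYdneJmYiJq8zLqYmod67/ypq83u3cuqqYd3eJmYiIq97+ypmnVFruuHis3dy7u6mHZneIiIiIms7/65mXUia9p2eKzduquodlVmd4iIh3ib3//amZdCSLp2Z5vdy6qoZVVmZ3iId3d4rf/8qrp0R7uHd4m9y7u5h2ZlZneId2ZVeu/+y7qWV6upiZq8y6u7qXdmZneHdlQyNq3tupmXVpvLqru8y6q8uph2d3h3d1QhAUaIdoiHZnrMzMzMy6q8y6mHd4iHd2UxAAEjMneIhmeburu7u7q7zLmIiIiIiHdTEAABEmeJmGVndmd4mqu7u6mIiIiIiIiHVDM0RWeJmGMiERIjV5qru6mIiIiImZqqmIiImXiIiGQgAAAAJHiau6mIiIiZmZq8y7u8zZmId2VDISIRI1Z4mqmImZmamYm83d3d3rqYdmd2ZUQzNFZ3iZmImZqqmHeKzd3dy7qYdmeIh2ZUNWiIiZiImau7qHZniaqqmJmYdmeIh3d1RGiZmYiImZq7qXVEVmZ3doiIdlZ4iIiGQkaaqYiJmIm8yoZURERFZoiYh2eIiIiHUhJYmYiJqGec3KhmVVRFZ5mZmIiZmZmYZBEleId4qWVq3cqHd3ZWeKqqqZmZmZmIdkIkZ4d3mXRGrdyoiIh3eKu7qYh4iJiIh2VVZ3d3mpUjat3KmZqXd6u6mHd3iIiIiId3d3d3m6dCN6zLmauodqq6mHd3iZmYiIiIh3Znm7ljJIvLmZu5dqqqmId4iZmYiIiIh3Znm7qEI3q7mZq6hw=="/>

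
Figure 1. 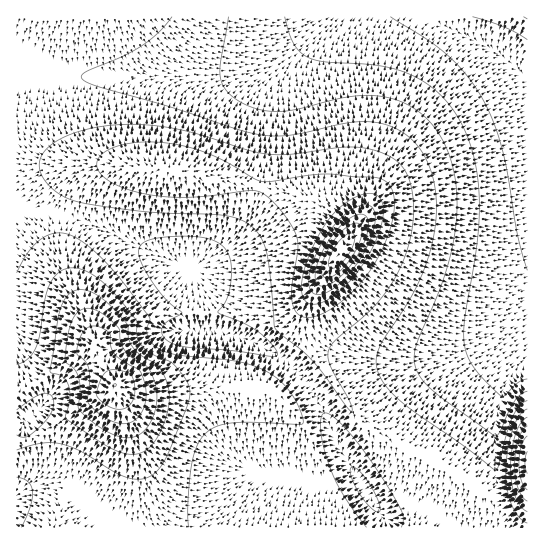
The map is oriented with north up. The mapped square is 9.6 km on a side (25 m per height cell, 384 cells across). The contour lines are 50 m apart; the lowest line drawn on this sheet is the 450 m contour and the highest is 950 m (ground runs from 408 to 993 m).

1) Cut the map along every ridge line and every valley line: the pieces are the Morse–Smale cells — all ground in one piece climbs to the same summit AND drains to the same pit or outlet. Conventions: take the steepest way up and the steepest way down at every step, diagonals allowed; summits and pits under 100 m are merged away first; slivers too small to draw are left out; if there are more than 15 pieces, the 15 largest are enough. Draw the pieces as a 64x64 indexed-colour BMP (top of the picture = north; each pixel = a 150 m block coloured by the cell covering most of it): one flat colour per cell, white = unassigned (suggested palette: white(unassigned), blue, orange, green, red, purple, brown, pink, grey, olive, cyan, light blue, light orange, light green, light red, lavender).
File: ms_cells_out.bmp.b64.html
<image width="64" height="64" href="data:image/bmp;base64,Qk12CAAAAAAAAHYAAAAoAAAAQAAAAEAAAAABAAQAAAAAAAAIAAATCwAAEwsAABAAAAAAAAAA////ALR3HwAOf/8ALKAsACgn1gC9Z5QAS1aMAMJ34wB/f38AIr28AM++FwDox64AeLv/AIrfmACWmP8A1bDFACIiIiIiIiIiIiIiIiIiIiIiIiIiIiIiERERERERETMzIiIiIiIiIiIiIiIiIiIiIiIiIiIiIiIRERERERERMzMiIiIiIiIiIiIiIiIiIiIiIiIiIiIiIREREREREREzMyIiIiIiIiIiIiIiIiIiIiIiIiIiIiIRERERERERETMzIiIiIiIiIiIiIiIiIiIiIiIiIiIiIhERERERERERMzMiIiIiIiIiIiIiIiIiIiIiIiIiIiIhEREREREREREzMyIiIiIiIiIiIiIiIiIiIiIiIiIiIiERERERERERETMzIiIiIiIiIiIiIiIiIiIiIiIiIiIiERERERERERERMzMiIiIiIiIiIiIiIiIiIiIiIiIiIiEREREREREREREzMyIiIiIiIiIiIiIiIiIiIiIiIiIiIRERERERERERETMzIiIiIiIiIiIiIiIiIiIiIiIiIiIRERERERERERERMzMiIiIiIiIiIiIiIiIiIiIiIiIiIhEREREREREREREzMyIiIiIiIiIiIiIiIiIiIiIiIiIhERERERERERERETMzIiIiIiIiIiIiIiIiIiIiIiIiIiERERERERERERERMzMiIiIiIiIiIiIiIiIiIiIiIiIiEREREREREREREREzMyIiIiIiIiIiIiIiIiIiIiIiIiIRERERERERERERETMzIiIiIiIiIiIiIiIiIiIiIiIiIREREREREREREREREzMiIiIiIiIiIiIiIiIiIiIiIiIhERERERERERERERETMyIiIiIiIiIiIiIiIiIiIiIiIhEREREREREREREREREzIiIiIiIiIiIiIiIiIiIiIiIhERERERERERERERERETMiIiIiIiIiIiIiIiIiIiIiIhEREREREREREREREREREyIiIiIiIiIiIiIiIiIiIiIhERERERERERERERERERERIiIiIiIiIiIiIiIiIiIiIREREREREREREREREREREREiIiIiIiIiIiIiIiIiIiERERERERERERERERERERERESIiIiIiIiIiIiIiIiERERERERERERERERERERERERERIiIiIiIiIiIiIiIhEREREREREREREREREREREREREREiIiIiIiIiIiIiIiERERERERERERERERERERERERERESIiIiIiIiIiIiIiIRERERERERERERERERERERERERERIiIiIiIiIiIiIiIhEREREREREREREREREREREREREREiIiIiIiIiIiIiIiERERERERERERERERERERERERERESIiIiIiIiIiIiIiERERERERERERERERERERERERERERIiIiIiIiIiIiIiIREREREREREREREREREREREREREREiIiIiIiIiIiIiIhERERERERERERERERERERERERERESIiIiIiIiIiIiERERERERERERERERERERERERERERERIiIiIiIiIiIhEREREREREREREREREREREREREREREREiIiIiIiIiIRERERERERERERERERERERERERERERERESIiIiIiIiERERERERERERERERERERERERERERERERERIiIiIiIhEREREREREREREREREREREREREREREREREREiIiIiERERERERERERERERERERERERERERERERERERESIhERERERERERERERERERERERERERERERERERERERERERERERERERERERERERERERERERERERERERERERERERERERERERERERERERERERERERERERERERERERERERERERERERERERERERERERERERERERERERERERERERERERERERERERERERERERERERERERERERERERERERERERERERERERERERERERERERERERERERERERERERERERERERERERERERERERERERERERERERERERERERERERERERERERERERERERERERERERERERERERERERERERERERERERERERERERERERERERERERERERERERERERERERERERERERERERERERERERERERERERERERERERERERERERERERERERERERERERERERERERERERERERERERERERERERERERERERERERERERERERERERERERERERERERERERERERERERERERERERERERERERERERERERERERERERERERERERERERERERERERERERERERERERERERERERERERERERERERERERERERERERERERERERERERERERERERERERERERERERERERERERERERERERERERERERERERERERERERERERERERERERERERERERERERERERERERERERERERERERERERERERERERERERERERERERERERERERERERERERERERERERERERERERERERERERERERERERERERERERERERERERERERERERERERERERERERERERERERERERERERERERERERERERERERERERERERERERERERERERERERERERERERERERERERERERERERERERERERERERERERERERERERERERERERERERERERERERERERERERERERERERERERERERERERERERERERERERERERERERERERERERERERERERERERERERERERERERERERERERERERERERERERERERERERERERERERER"/>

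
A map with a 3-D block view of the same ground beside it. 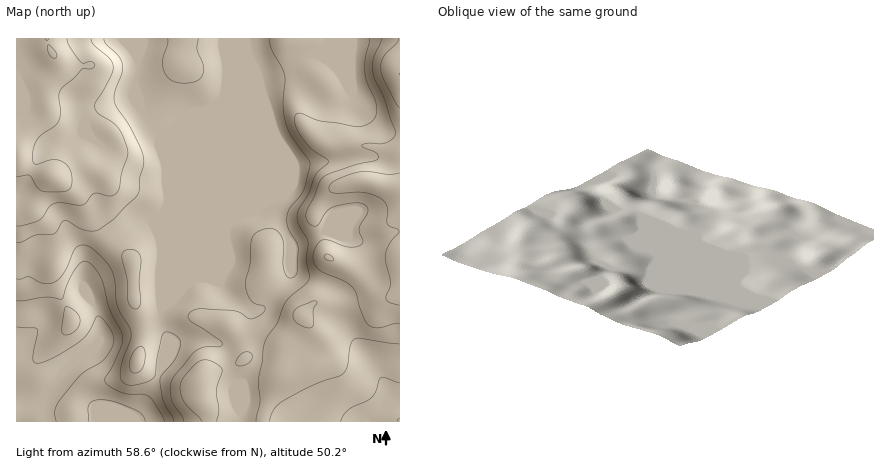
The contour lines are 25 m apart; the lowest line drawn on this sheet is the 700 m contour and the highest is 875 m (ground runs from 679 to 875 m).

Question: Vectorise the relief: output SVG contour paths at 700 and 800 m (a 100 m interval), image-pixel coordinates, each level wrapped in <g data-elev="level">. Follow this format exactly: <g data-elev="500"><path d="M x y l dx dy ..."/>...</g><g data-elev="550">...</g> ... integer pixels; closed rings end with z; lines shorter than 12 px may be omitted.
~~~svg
<g data-elev="700"><path d="M88 422l1-18 5-3 6-1 14 2 21 8 7 4 3 8"/><path d="M16 327l18 1 3 2-4 28 1 4 2 1 18-5 26-16 8-10 10-16 6 4 9 14 0 10-7 14-6 5-20 12-21 27-4 10 1 10"/></g><g data-elev="800"><path d="M216 422l3-12-3-20 6-20-6-6-10-4-6 1-8 6-9 11-3 8 1 8 3 8 18 20"/><path d="M269 422l5-12 8-8 28-16 28-10 6-3 4-7 2-21 4-6 6-1 40 6"/><path d="M237 366l7 0 5-4 3-4-1-4-5-2-6 2-4 8z"/><path d="M16 226l6 0 17-6 4-4 7-9 4-3 8-1 20 2 4-2 8-9 4-1 14 3 4-2 3-4 3-18 6-16-1-8-9-20-6-6-14-8-3-8 1-4 16-27 1-9-4-8-16-14-2-6"/><path d="M370 38l-5 20 0 12 2 12 9 24 0 8-3 6-7 5-10 2-36-6-20-8-3 1-2 2 1 12 8 12 8 9 14 9 2 4-12 13-7 19-11 18 0 12 10 18-2 18 3 18-3 6-20 18-9 22-12 18-6 36 1 24-4 20"/></g>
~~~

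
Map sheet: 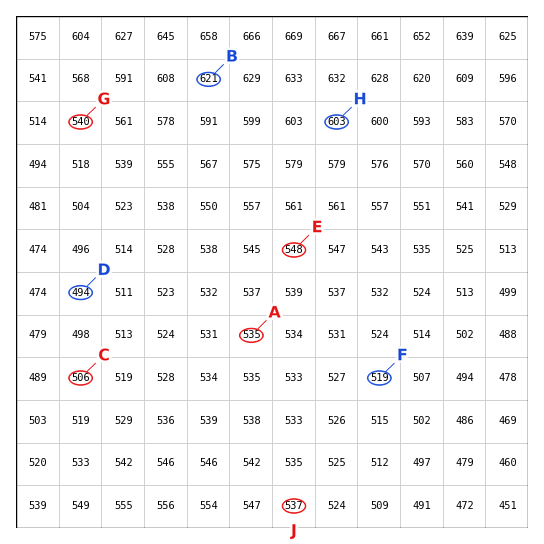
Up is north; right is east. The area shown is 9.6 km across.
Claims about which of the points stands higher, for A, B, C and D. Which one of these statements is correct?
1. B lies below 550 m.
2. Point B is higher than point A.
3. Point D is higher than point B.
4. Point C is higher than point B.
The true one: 2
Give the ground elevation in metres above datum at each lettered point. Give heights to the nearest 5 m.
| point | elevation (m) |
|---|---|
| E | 550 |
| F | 520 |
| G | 540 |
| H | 605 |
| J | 535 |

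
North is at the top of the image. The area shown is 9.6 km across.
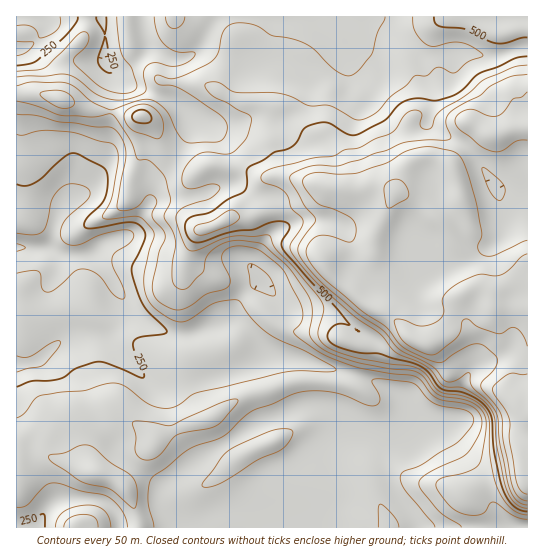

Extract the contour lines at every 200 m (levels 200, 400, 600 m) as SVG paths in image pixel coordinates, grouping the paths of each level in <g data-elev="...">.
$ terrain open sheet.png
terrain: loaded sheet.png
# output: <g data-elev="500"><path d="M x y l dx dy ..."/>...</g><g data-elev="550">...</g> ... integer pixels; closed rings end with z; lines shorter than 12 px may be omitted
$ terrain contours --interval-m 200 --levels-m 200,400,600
<g data-elev="200"><path d="M17 356l6 1 6 0 24-15 5-1 3 1-4 8-14 15-26 7"/><path d="M17 233l17 2 9-4 3-6 5-22 3-7 9-10 10-2 13 3 3 3 1 4-3 7-18 15-6 7-3 11 4 8 6 3 8 0 21-10 23-5 8 1 4 4-4 8-15 9-3 6 1 9 11 24 1 6-2 2-8-3-15-19-13-7-6-1-6 2-17 16-9 5-4-1-3-2-1-14-3-4-7 0-14 2"/><path d="M17 41l16 1 1 1-7 9-10 4"/><path d="M60 17l0 6-2 6-7 5-9 4-3 0-3-8-5-4-6-1-8 1"/></g><g data-elev="400"><path d="M17 101l18 5 26 9 32 2 17-3 5 3 16 24 6 17 2 2 7 0 5 2 11 11 4 6 5 22-7 16 8 13 3 9-3 36 1 8 4 4 6 2 7-3 13-15 3-12 2-5 12-9 17-5 24 3 27 24 20 28 4 15-3 24 4 7 7 6 14 8 24 8 31 6 26 2 8 6 10 13 5 4 7 3 21 3 12 6 6 8 2 9-1 17-5 23-5 5-6 3-30 8-3 4 1 6 13 17 12 7 9 2 10-1 4-3 5-8 4-1 20 14 13 3"/><path d="M166 17l2 8 2 2 4 2 8-4 3-8"/><path d="M385 17l-8 16-6 22-12 15-9 6-5-1-10-5-20-20-10-7-15-5-17-2-19-11-15-2-8 1-6 5-3 6-4 19-9 9-34 15-6 0-11-3-3 1 0 5 3 3 13 1 10 4 42 29 4 7 0 6-4 8-6 3-26 1-6-2-8-8-10-22-8-7-8-4-12 0-29 10-17-8-18-15-9-4-35-1-14 4"/></g><g data-elev="600"><path d="M497 199l-6-5-4-8-5-15 1-4 16 12 6 8 0 6-3 6-3 2z"/><path d="M527 74l-16 2-16 7-6 4-9 8-29 16-3 4-2 6 0 5 5 11-2 2-24 1-20 2-19 9-45 14-23 0-11 2-13 6-4 5 14 27 12 14-2 4-11 15-5 9 1 7 5 8 21 23 33 29 25 16 16 19 33 17 13 15 8 1 14-9 3 0 2 13 18 17 7 12 3 28 11 48 7 11 9 3"/></g>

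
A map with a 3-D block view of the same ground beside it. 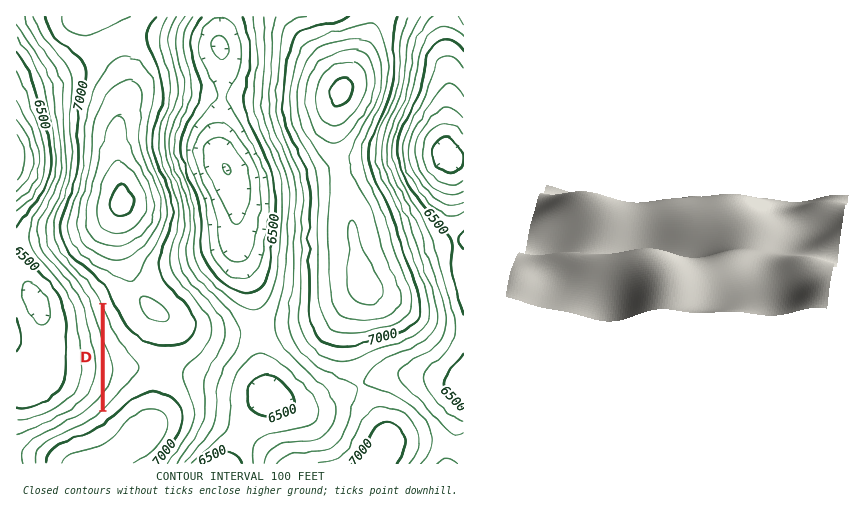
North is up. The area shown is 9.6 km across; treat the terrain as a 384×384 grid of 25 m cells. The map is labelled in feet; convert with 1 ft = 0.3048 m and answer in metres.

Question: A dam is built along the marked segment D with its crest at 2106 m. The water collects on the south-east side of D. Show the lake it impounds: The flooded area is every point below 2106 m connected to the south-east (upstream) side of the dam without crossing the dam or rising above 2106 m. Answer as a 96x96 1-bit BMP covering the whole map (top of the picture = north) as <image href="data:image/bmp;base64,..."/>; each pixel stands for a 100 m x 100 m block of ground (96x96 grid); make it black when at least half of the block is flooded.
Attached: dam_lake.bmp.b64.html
<image width="96" height="96" href="data:image/bmp;base64,Qk2+BAAAAAAAAD4AAAAoAAAAYAAAAGAAAAABAAEAAAAAAIAEAAATCwAAEwsAAAIAAAAAAAAA////AAAAAAAAAAAAAAAAAAAAAAAAAAAAAAAAAAAAAAAAAAAAAAAAAAAAAAAAAAAAAAAAAAAAAAAAAAAAAAAAAAAAAAAAAAAAAAAAAAAAAAAAAAAAAAAAAAAAAAAAAAAAAAAAAAAAAAAAAAAAAAAAAAAAAAAAAAAAAAAAAAAAAAAAAAAAAAAAAAAAAAAAAAAAAAAAAAAAAAAAABAAAAAAAAAAAAAAABgAAAAAAAAAAAAAABwAAAAAAAAAAAAAAB4AAAAAAAAAAAAAAB8AAAAAAAAAAAAAAB+AAAAAAAAAAAAAAB/AAAAAAAAAAAAAAB/gAAAAAAAAAAAAAB/gAAAAAAAAAAAAAB/gAAAAAAAAAAAAAB/AAAAAAAAAAAAAAB+AAAAAAAAAAAAAAB8AAAAAAAAAAAAAAB4AAAAAAAAAAAAAABwAAAAAAAAAAAAAABwAAAAAAAAAAAAAABgAAAAAAAAAAAAAABgAAAAAAAAAAAAAABAAAAAAAAAAAAAAABAAAAAAAAAAAAAAAAAAAAAAAAAAAAAAAAAAAAAAAAAAAAAAAAAAAAAAAAAAAAAAAAAAAAAAAAAAAAAAAAAAAAAAAAAAAAAAAAAAAAAAAAAAAAAAAAAAAAAAAAAAAAAAAAAAAAAAAAAAAAAAAAAAAAAAAAAAAAAAAAAAAAAAAAAAAAAAAAAAAAAAAAAAAAAAAAAAAAAAAAAAAAAAAAAAAAAAAAAAAAAAAAAAAAAAAAAAAAAAAAAAAAAAAAAAAAAAAAAAAAAAAAAAAAAAAAAAAAAAAAAAAAAAAAAAAAAAAAAAAAAAAAAAAAAAAAAAAAAAAAAAAAAAAAAAAAAAAAAAAAAAAAAAAAAAAAAAAAAAAAAAAAAAAAAAAAAAAAAAAAAAAAAAAAAAAAAAAAAAAAAAAAAAAAAAAAAAAAAAAAAAAAAAAAAAAAAAAAAAAAAAAAAAAAAAAAAAAAAAAAAAAAAAAAAAAAAAAAAAAAAAAAAAAAAAAAAAAAAAAAAAAAAAAAAAAAAAAAAAAAAAAAAAAAAAAAAAAAAAAAAAAAAAAAAAAAAAAAAAAAAAAAAAAAAAAAAAAAAAAAAAAAAAAAAAAAAAAAAAAAAAAAAAAAAAAAAAAAAAAAAAAAAAAAAAAAAAAAAAAAAAAAAAAAAAAAAAAAAAAAAAAAAAAAAAAAAAAAAAAAAAAAAAAAAAAAAAAAAAAAAAAAAAAAAAAAAAAAAAAAAAAAAAAAAAAAAAAAAAAAAAAAAAAAAAAAAAAAAAAAAAAAAAAAAAAAAAAAAAAAAAAAAAAAAAAAAAAAAAAAAAAAAAAAAAAAAAAAAAAAAAAAAAAAAAAAAAAAAAAAAAAAAAAAAAAAAAAAAAAAAAAAAAAAAAAAAAAAAAAAAAAAAAAAAAAAAAAAAAAAAAAAAAAAAAAAAAAAAAAAAAAAAAAAAAAAAAAAAAAAAAAAAAAAAAAAAAAAAAAAAAAAAAAAAAAAAAAAAAAAAAAAAAAAAAAAAAAAAAAAAAAAAAAAAAAAAAAAAAAAAAAAAAAAAAAAAAAAA="/>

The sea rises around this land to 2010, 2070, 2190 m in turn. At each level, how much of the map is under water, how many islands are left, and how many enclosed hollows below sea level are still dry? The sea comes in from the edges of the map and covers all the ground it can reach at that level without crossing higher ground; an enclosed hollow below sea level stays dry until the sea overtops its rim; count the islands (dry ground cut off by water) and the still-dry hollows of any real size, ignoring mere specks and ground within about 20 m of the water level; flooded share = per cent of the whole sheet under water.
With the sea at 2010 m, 29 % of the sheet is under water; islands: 0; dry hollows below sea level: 0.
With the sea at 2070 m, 47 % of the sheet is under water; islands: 0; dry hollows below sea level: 0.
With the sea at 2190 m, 86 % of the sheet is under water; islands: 2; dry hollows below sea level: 0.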